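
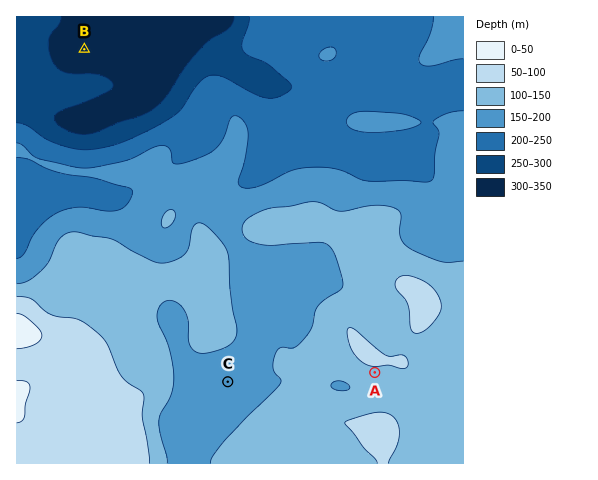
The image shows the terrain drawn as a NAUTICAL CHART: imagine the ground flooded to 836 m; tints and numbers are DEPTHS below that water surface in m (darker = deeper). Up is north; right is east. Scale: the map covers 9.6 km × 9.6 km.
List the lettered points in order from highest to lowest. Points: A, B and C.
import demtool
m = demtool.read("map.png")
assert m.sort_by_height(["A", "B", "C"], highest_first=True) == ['A', 'C', 'B']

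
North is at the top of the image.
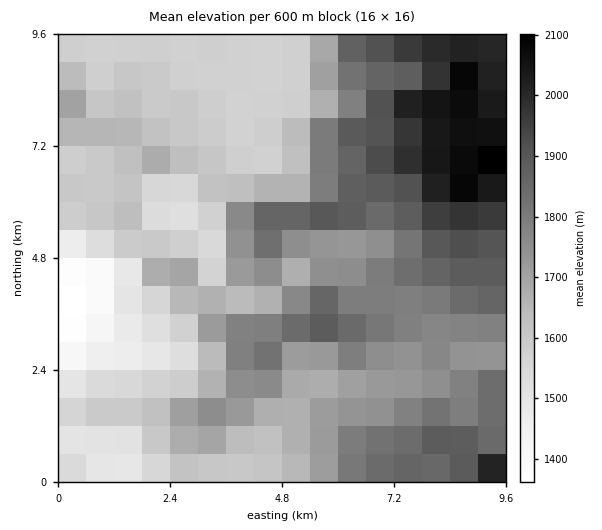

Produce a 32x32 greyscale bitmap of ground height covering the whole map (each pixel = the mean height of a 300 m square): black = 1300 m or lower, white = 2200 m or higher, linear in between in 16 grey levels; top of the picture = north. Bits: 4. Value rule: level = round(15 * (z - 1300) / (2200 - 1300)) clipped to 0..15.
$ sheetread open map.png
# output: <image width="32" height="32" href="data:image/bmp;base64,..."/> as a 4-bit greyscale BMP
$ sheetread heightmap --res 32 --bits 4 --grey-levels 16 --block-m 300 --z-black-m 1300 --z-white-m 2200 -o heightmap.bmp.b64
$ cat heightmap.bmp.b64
<image width="32" height="32" href="data:image/bmp;base64,Qk12AgAAAAAAAHYAAAAoAAAAIAAAACAAAAABAAQAAAAAAAACAAATCwAAEwsAABAAAAAAAAAAAAAAABEREQAiIiIAMzMzAERERABVVVUAZmZmAHd3dwCIiIgAmZmZAKqqqgC7u7sAzMzMAN3d3QDu7u4A////AFQzM0VVVVVVZmeJmZmZms1EMzNFZVVVVWZ3iZmpmaq8MzMzRWZmVVZmd4mZmqqqqjNERFZnd2ZWZneImImqqYhERVRWd4h2ZmZ3iIiJmZiIVVVVVmd3d3Zmd3d3eIiImkRVVVVWZ3iHZmdnd3d3iaojMzRERFZ4iHZmd3d3eIiJIjMzMzRWeJh2Z4h3d4iHdxIjMzNEV4mZh3iZh3iId3cRIjM0RWeZmZmamZiIiIiIERIzREV4h3eaqpmZmIiJmRESNERWd2ZmeamYiIiImZkRETRFZ2VWdmiZiIiImZmpEREkVnZUaIdniIiJmZmqqhEiNGd2RGiXZmd3iZmaqqoiNEVmZURomHZmZniZmqqqNEVlREREeamYiIh4iaq6qkVWZURERXmqqqqpmJqru7tVVWVEREV4mZmqqqqqvMy7VVVVRERWZnd3iqqqqrzdzFVVZlRFVlVVVXmaqqvN3dxVVVZmZVVVRVZ4mqq8zd3dRVVVZ2VVVEVWmZqrvMzN3VZmZVZVVVRVV5mqqrvMzd1mZmZVVVVUVVZ4mqq8zd3MdlVmVVVVRFVVZ4mrzd3dzHZVVVVVVURERWd4m8zM3dx2VVVVVVREREVoiJqqvN3MVVVVVVVVVURFaJmqmazdzFVVVVVVVVVEVWiaqru8zMxVVEVVVVVVRFVXmqu8zMzM"/>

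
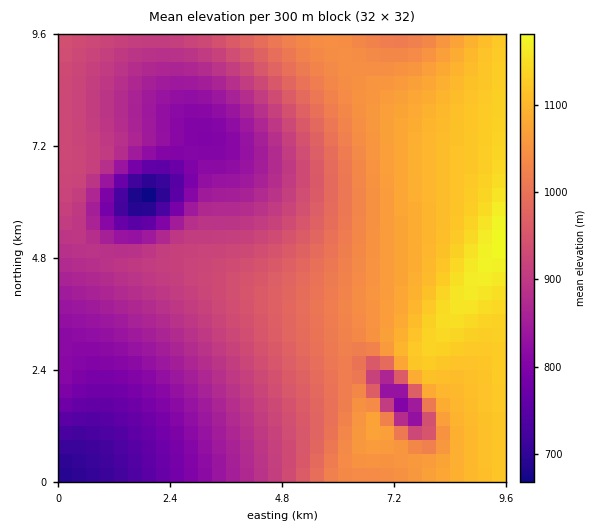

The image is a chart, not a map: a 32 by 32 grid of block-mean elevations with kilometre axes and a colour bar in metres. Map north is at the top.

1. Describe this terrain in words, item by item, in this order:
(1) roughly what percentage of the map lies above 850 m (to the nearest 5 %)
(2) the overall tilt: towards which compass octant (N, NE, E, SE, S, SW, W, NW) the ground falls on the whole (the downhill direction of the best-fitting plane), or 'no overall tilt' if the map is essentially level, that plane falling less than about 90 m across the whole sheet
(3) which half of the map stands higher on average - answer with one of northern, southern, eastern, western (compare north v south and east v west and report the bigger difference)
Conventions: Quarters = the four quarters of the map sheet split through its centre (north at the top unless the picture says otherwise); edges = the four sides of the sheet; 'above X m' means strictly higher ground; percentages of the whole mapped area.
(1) Roughly 80 % of the ground is higher than 850 m.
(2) On the whole the ground falls towards the west.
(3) Taken as a whole, the eastern half is higher than the western.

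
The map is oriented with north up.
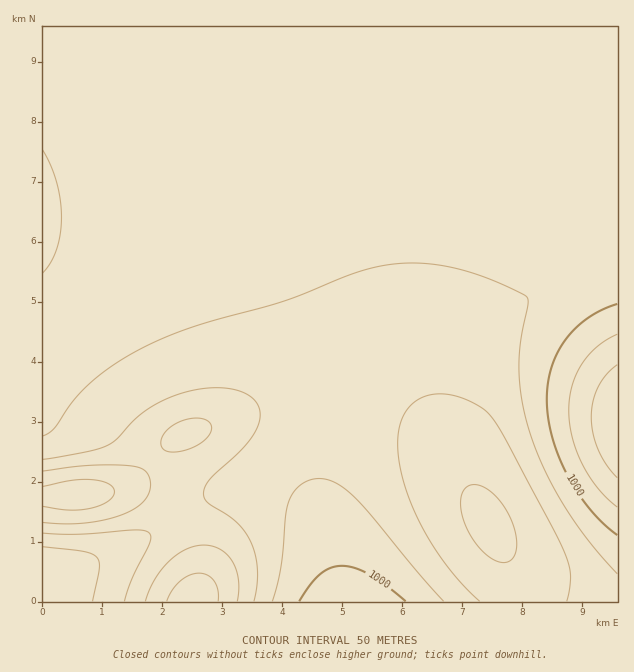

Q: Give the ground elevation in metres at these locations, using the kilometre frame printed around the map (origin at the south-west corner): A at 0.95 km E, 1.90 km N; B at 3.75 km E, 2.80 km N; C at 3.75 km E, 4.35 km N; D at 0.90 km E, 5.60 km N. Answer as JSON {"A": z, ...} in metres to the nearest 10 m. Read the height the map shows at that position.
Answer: {"A": 1210, "B": 1090, "C": 1060, "D": 1030}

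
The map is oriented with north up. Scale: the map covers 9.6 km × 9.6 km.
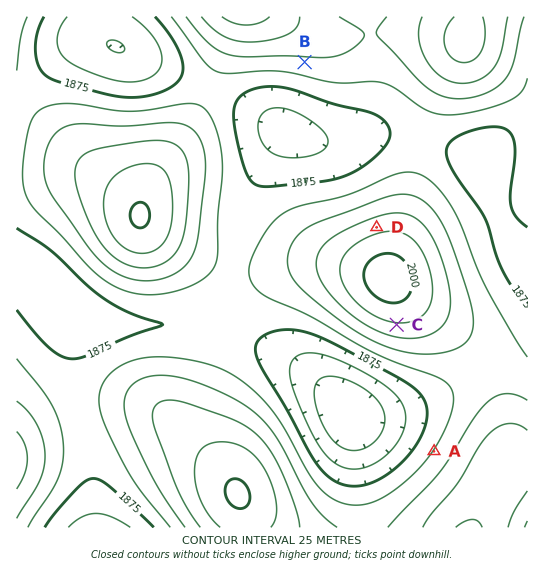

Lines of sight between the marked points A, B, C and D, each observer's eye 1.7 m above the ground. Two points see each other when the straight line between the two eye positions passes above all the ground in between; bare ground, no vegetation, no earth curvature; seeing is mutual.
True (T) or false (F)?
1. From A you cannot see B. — T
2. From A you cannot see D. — T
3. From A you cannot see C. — F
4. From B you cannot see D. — F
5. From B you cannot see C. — T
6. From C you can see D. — F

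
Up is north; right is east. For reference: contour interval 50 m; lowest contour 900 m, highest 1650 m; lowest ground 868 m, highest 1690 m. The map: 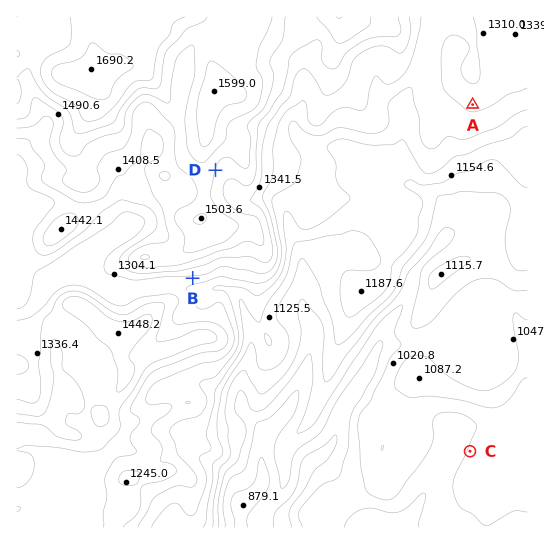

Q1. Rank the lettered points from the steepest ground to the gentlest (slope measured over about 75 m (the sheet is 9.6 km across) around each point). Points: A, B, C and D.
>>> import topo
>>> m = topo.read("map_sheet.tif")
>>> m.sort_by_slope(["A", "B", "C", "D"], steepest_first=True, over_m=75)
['B', 'D', 'C', 'A']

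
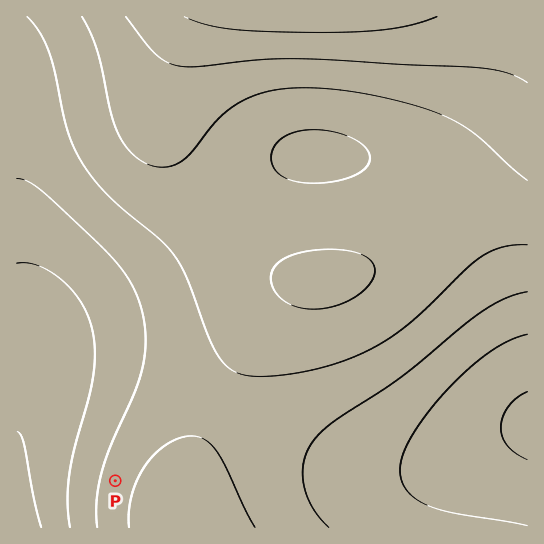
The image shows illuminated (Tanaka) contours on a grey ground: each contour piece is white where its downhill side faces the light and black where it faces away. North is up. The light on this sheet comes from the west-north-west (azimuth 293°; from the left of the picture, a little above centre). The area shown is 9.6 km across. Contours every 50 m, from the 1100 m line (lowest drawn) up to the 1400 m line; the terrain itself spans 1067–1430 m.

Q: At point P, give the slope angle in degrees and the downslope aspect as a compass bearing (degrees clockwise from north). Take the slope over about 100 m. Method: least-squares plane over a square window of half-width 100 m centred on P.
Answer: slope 4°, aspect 286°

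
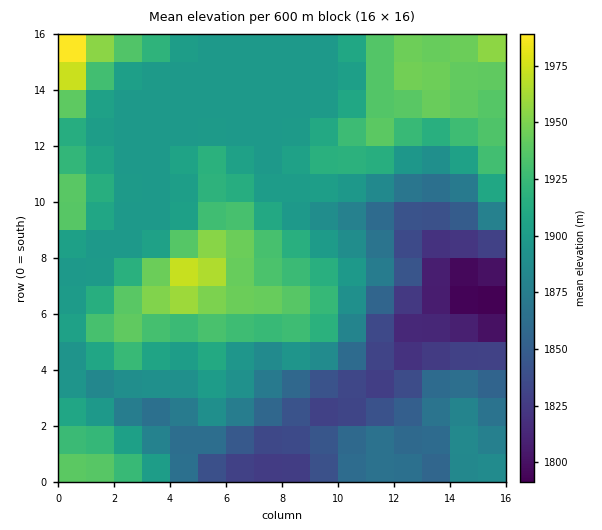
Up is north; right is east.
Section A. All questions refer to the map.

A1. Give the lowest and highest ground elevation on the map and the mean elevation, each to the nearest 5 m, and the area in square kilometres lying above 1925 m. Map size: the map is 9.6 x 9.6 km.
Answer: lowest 1790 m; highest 2005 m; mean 1895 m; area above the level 20.6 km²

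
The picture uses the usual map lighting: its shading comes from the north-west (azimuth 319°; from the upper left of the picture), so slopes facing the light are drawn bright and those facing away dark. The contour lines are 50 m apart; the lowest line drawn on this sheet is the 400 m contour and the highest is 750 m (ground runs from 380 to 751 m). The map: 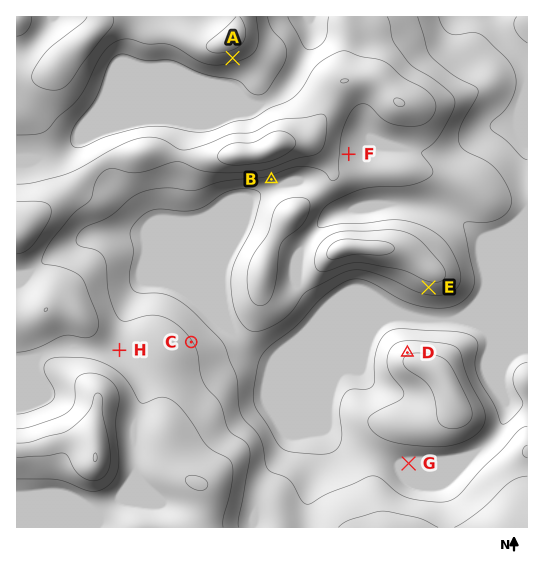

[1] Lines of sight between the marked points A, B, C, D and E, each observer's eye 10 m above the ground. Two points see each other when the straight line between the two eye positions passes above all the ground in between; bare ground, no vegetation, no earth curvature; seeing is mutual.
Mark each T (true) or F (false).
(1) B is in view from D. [F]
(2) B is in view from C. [T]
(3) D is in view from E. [T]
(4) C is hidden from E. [F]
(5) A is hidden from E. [T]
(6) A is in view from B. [F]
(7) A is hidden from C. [T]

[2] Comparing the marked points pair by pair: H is higher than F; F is higher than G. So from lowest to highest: G F H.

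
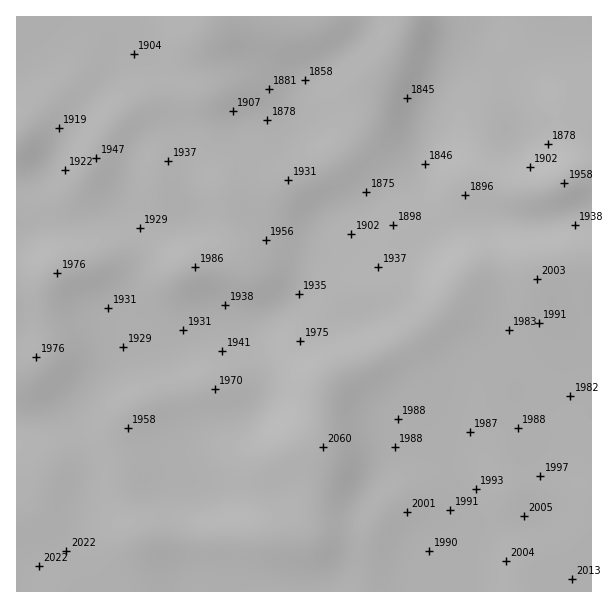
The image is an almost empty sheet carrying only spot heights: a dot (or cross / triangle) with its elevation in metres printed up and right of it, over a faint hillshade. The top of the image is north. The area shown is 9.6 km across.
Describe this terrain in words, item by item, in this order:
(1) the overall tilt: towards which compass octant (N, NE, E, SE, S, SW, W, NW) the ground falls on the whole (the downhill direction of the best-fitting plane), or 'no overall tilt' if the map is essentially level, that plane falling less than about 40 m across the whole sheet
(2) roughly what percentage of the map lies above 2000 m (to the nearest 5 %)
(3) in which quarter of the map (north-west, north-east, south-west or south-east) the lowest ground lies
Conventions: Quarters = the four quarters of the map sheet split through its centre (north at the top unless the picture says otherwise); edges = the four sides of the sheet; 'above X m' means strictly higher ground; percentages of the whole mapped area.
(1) Overall the map slopes down towards the north.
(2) Roughly 15 % of the ground is higher than 2000 m.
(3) Look to the north-east quarter for the lowest ground.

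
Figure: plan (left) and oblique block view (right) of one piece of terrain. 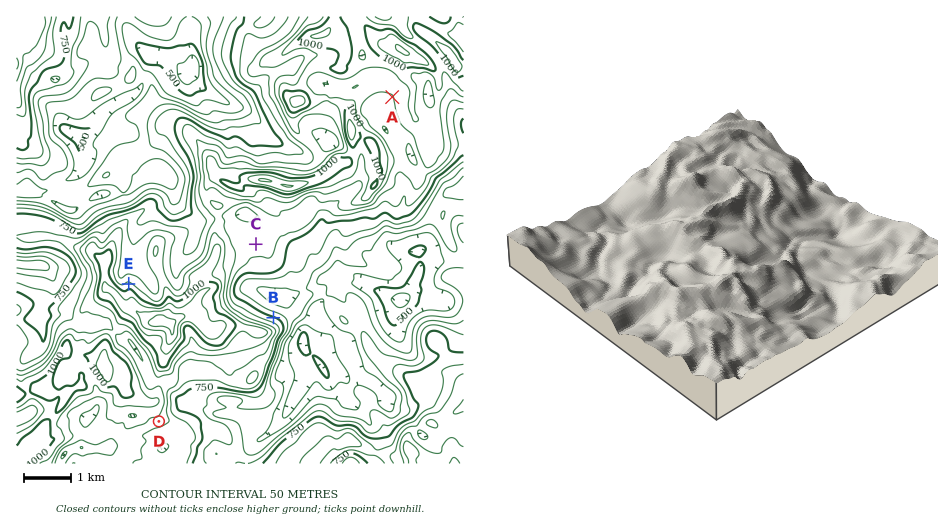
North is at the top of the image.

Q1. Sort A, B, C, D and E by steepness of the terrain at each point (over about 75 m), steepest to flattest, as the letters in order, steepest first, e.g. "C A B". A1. B E D A C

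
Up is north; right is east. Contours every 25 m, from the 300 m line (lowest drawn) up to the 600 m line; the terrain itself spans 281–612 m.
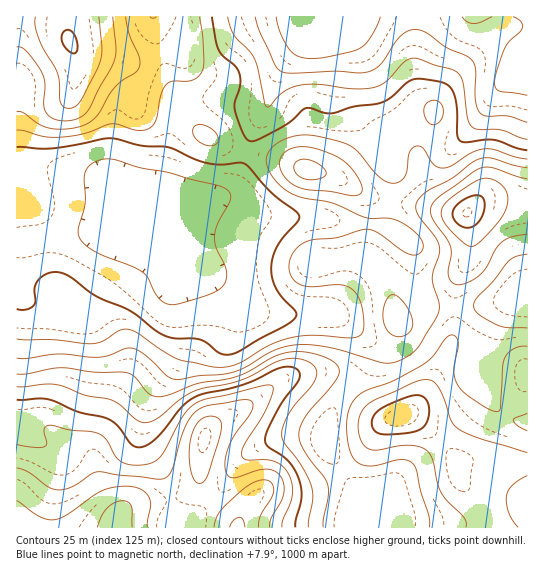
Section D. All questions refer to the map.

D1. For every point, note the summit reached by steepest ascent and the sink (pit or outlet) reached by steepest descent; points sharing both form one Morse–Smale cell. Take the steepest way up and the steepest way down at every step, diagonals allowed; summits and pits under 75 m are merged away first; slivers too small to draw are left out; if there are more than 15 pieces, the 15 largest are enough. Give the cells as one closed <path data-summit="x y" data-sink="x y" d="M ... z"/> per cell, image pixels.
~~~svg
<path data-summit="117 527" data-sink="325 17" d="M327 16l-4 0-4 5-40 52-6 10-6 26-16 28-14 44-4 6-8 8-20 4-23-7-19 0-18 8-8 8-19-23-11-6-37-6-45-13-9 1 1 367 351-1 1-20-28-36-14-25-2-9 3-14 5-14 10-15 18-19 8-13 2-16-8-11 24 14 12 0 10-4 7-7 7-13 1-22-8-24-3-33-4-6-21-14 0-13 5-28-2-15-35-52-4-11-1-18 2-32-2-10-6-10z"/><path data-summit="70 42" data-sink="325 17" d="M322 16l-305 0-1 143 19 4 35 10 37 6 11 6 19 23 8-8 18-8 19 0 23 7 20-4 8-8 4-6 14-44 16-28 6-26 6-10z"/><path data-summit="403 415" data-sink="325 17" d="M527 295l-50 12-48 0-4-3-2 21-7 13-7 7-10 4-12 0-20-10 4 7-2 16-8 13-18 19-10 15-5 14-3 18 8 18 36 48 0 21 159-1z"/><path data-summit="467 213" data-sink="325 17" d="M329 16l-1 2 17 19 7 14 0 56 4 11 35 52 2 15-5 28 0 13 21 14 4 6 3 33 7 23 6 5 48 0 50-12 1-225-14 5-11 8-26 38-15 16-11 6-10-2-23-10-18-16-16-22-27-51-15-17z"/><path data-summit="117 527" data-sink="325 17" d="M527 16l-198 1 13 8 15 17 27 51 16 22 18 16 23 10 10 2 11-6 10-10 31-44 11-8 14-6z"/>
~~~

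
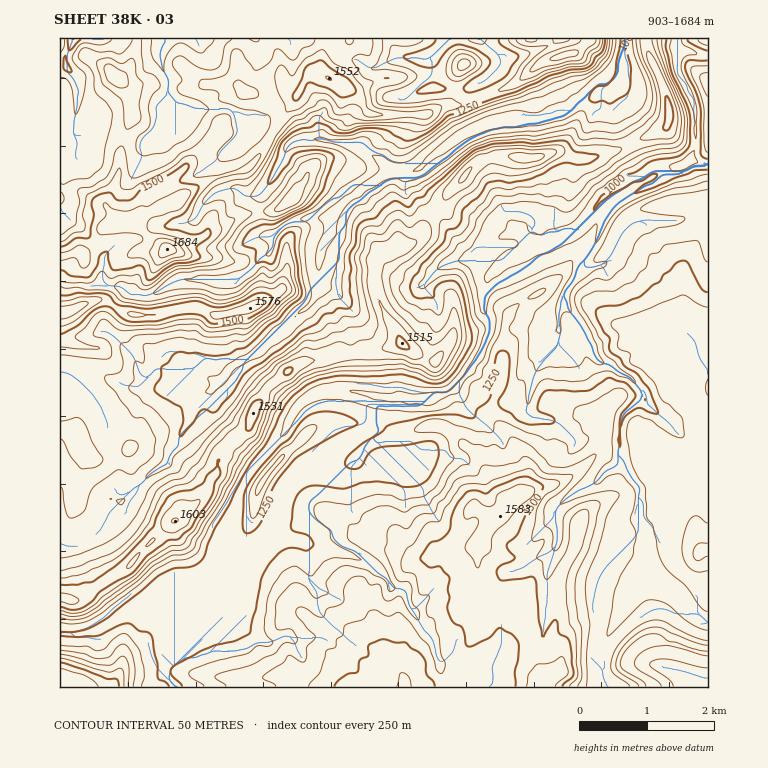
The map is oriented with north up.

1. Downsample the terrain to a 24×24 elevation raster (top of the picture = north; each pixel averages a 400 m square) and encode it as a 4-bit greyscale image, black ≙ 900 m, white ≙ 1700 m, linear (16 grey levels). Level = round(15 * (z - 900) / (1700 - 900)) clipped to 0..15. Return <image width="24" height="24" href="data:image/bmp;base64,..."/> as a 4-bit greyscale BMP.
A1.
<image width="24" height="24" href="data:image/bmp;base64,Qk2WAQAAAAAAAHYAAAAoAAAAGAAAABgAAAABAAQAAAAAACABAAATCwAAEwsAABAAAAAAAAAAAAAAABEREQAiIiIAMzMzAERERABVVVUAZmZmAHd3dwCIiIgAmZmZAKqqqgC7u7sAzMzMAN3d3QDu7u4A////AMuXeJmqvMu7vMmamYiHZ3iau7u7vMmKqpdmZmeZqqq8u7mIiMuGZmeYmpq8y7iHeJq5dmZ3iKvMu6mHiYict2ZniavMyqqHiYiK2mdniJm8y5qHiJiJq4hnd3eau6iIiJmYiqd2Z2aJmYh4iKmYeKlndneIh3h4eJmHZop2ZVVmZneGeJmHZmmod3hmZVZniKqHd3aJqqqVZUV4iMq7q7hniaiFVUV4iMupqZuFaYd0VUVnd8u8qYeEaYZTM0RGZrzNy4ZkWahkMzNFVpzMuph1Roh1MzM0VZqrypeYVFaHZlQiNIiZqql4ZENYmXZTIYiYiZl2ZndDRFRFYoioiaqpqoh2QzIjYnmomaq7uYd3d1QjQ3iYiJmaqXd3eJk0Ig=="/>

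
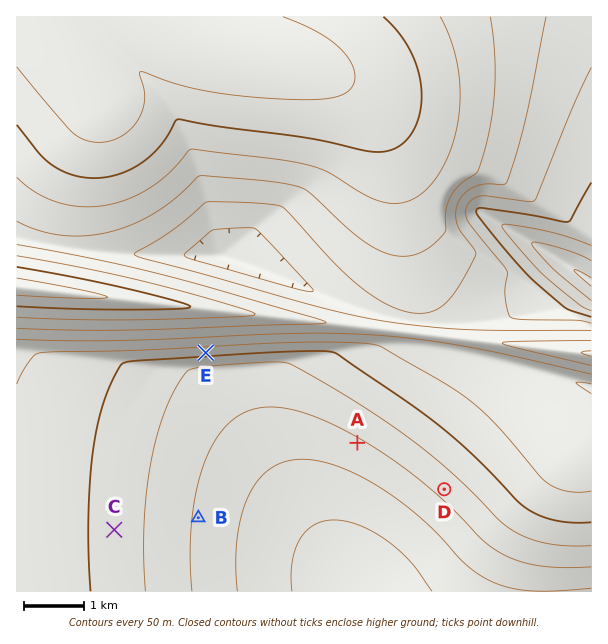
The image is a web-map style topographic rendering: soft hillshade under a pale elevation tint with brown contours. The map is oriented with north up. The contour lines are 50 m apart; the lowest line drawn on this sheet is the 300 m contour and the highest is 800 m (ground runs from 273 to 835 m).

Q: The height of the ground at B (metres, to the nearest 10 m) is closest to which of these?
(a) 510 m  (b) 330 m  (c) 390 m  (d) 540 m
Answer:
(c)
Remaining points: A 390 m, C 480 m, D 420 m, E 520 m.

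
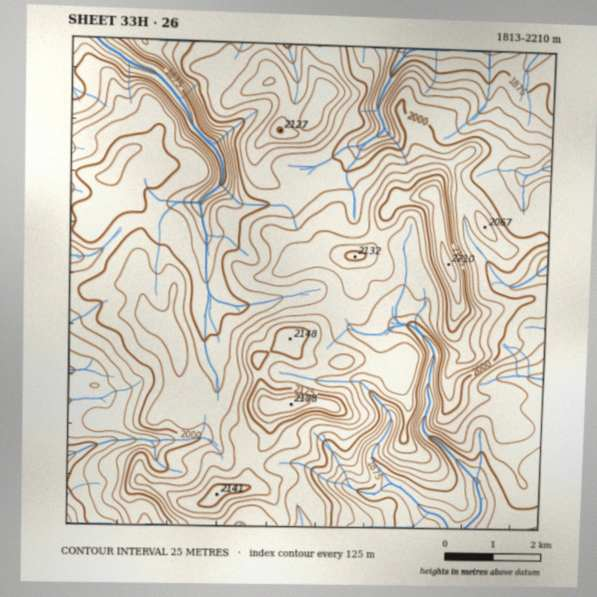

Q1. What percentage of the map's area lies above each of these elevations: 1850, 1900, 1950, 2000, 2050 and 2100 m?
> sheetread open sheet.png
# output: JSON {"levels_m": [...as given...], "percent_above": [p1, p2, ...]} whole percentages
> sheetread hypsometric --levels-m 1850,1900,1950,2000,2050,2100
{"levels_m": [1850, 1900, 1950, 2000, 2050, 2100], "percent_above": [97, 88, 75, 54, 26, 8]}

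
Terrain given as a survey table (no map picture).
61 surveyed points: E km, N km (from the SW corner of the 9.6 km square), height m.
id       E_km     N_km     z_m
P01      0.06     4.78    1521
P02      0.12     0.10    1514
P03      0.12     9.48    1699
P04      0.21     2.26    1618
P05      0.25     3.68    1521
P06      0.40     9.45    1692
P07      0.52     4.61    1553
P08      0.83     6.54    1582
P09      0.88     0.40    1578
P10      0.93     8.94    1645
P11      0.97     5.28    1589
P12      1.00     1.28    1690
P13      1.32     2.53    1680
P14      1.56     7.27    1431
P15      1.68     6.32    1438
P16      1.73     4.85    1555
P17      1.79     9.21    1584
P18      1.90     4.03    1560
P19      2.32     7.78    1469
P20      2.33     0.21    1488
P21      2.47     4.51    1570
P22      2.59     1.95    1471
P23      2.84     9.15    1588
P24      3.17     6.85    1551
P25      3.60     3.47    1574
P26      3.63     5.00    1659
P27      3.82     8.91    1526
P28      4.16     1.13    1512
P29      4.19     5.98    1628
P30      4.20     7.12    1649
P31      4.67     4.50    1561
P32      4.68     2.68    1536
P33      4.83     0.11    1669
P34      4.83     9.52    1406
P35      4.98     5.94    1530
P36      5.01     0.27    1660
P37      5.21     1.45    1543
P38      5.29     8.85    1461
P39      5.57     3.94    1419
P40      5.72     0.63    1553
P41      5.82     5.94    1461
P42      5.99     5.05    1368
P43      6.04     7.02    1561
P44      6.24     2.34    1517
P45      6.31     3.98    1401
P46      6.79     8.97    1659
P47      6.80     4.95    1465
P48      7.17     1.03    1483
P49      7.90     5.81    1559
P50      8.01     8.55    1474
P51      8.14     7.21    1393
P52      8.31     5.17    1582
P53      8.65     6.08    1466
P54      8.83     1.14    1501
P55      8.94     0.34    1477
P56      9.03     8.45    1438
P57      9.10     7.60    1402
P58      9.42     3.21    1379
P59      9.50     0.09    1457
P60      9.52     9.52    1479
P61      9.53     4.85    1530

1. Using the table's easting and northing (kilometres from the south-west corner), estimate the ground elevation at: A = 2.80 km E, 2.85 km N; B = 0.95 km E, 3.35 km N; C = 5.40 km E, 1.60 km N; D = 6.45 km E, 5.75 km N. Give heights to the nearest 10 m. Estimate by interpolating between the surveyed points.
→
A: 1460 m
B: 1610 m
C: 1530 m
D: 1480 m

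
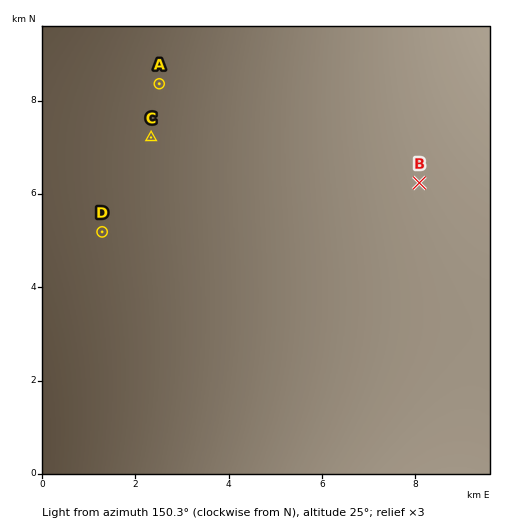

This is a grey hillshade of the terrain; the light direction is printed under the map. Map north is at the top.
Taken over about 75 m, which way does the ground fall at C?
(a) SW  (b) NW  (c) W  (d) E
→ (c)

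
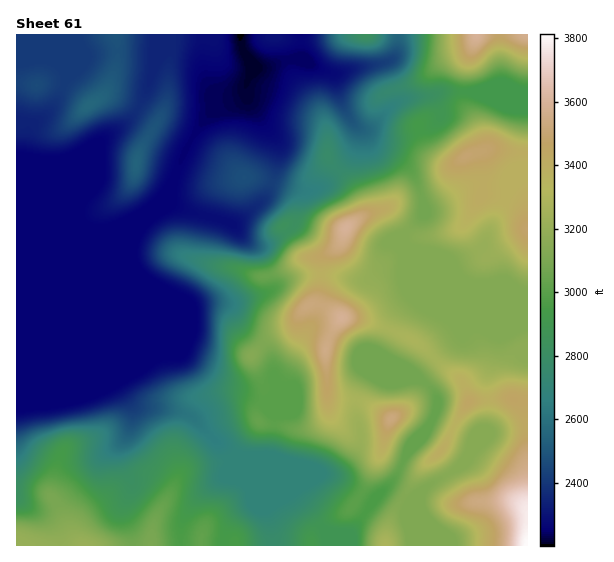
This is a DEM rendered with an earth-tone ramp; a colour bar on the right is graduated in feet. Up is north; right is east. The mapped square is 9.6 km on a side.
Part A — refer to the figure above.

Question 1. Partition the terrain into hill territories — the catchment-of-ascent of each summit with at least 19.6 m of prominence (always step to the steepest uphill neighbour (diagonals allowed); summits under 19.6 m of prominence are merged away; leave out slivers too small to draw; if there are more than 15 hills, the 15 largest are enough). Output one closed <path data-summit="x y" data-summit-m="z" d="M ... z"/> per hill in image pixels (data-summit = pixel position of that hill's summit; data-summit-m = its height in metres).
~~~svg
<path data-summit="527 545" data-summit-m="1162" d="M301 34l-61 1 1 12 11 17 0 8-5 11-3 14-7 5-18 5-15 13-19 29-14 39-18 19-10 8-11 28 0 17 3 5 0 79-15 37 11 18 7 6 37 5 19 8 23 24 9 5 23 24 22 52 2 23 65 0 15-15 19-30-38-24-63-20 4-44-10-9 11-9 3-7-4-7-2-17-4-12-8-10-22-18-10-15-11-4-29 2 25-5 17 1 35-10 3-9-6-27-3-5-11-9 6 2 14-2 17-10 9-9 0-17-9-12-13-4-8 5 8-19 5 5 20 8 11 1 9-2 29-29 8-13 2-18-16-26-6-27-4-3-32-14 2-3z"/><path data-summit="83 545" data-summit-m="979" d="M142 214l-13 9-20 7-16 0-14-4-63 1 0 318 255 1 0-23-22-52-23-24-9-5-23-24-19-8-37-5-7-6-11-18 15-37 0-79-3-5 0-17 11-26z"/><path data-summit="342 317" data-summit-m="1094" d="M402 271l-23 0-14 10-43-7-20 1-13 4-28 16-30 8-17-1-10 2 14 1 11 4 10 15 22 18 10 13 2 21 6 12-3 7-11 9 10 9-4 34 0 11 27 7 23 9 12 0 10-5 9-10 8-15-4-44 11-25 3-2 23 9 24-5-8-7-20-9-10-8 17-38 7-8 8-9 20-8 80-1-68 0z"/><path data-summit="346 228" data-summit-m="1096" d="M357 126l0 11-6 18-30 32-18 4-20-6-10-8-6 18 6-4 8 2 12 10 2 21-9 9-17 10-18 1 9 8 3 5 6 27-1 7 5-1 16-11 13-4 20-1 43 7 14-10 23 0 41 18 34 0-11-6-13-16-38-14-11-9-1-8 21-23 0-9-5-19-7-13-11-11-22-11-8-9-4-8z"/><path data-summit="89 105" data-summit-m="780" d="M166 34l-150 1 1 191 68 1-6-8-2-10 6-10 0-16 9-24 7-15 27-21 17-22 14-48z"/><path data-summit="466 156" data-summit-m="1065" d="M462 91l-15 0-16 5 6 7 3 6 0 10-11 8-27 7-15 0-26-5 18 21 22 11 11 11 7 13 5 19 0 9-21 23 1 8 11 9 36 14 2 0 0-4 22-10 9-8 25-56 9-10 10-3 0-81-9-2z"/><path data-summit="137 163" data-summit-m="775" d="M202 34l-35 0-2 2-8 17-12 42-6 13-13 15-27 21-16 39 0 16-6 10 2 10 7 8 7 3 21-1 15-6 24-16 18-19 14-39 19-29 15-13 18-5 7-5 1-7-7 4-17 1-12-8-5-15z"/><path data-summit="477 35" data-summit-m="1096" d="M499 34l-100 0-3 21-6 6-57 14 8 28 10 17 7 7 11 2 21-22 17-9 18-1 22-6 31 2 13-4 8-4 2-4z"/><path data-summit="391 419" data-summit-m="1075" d="M370 373l-6 6-8 21 0 15 4 13-1 20-16 21-6 4-10 2 12 4 34 23 22-23 13-28 20-23 9-20 0-11-7-10-12-9-25 4z"/><path data-summit="527 229" data-summit-m="1061" d="M527 177l-9 2-9 10-25 56-9 8-23 11 4 9 10 10 12 6 35 0 12 5 3-1z"/><path data-summit="366 35" data-summit-m="861" d="M398 34l-96 0-1 22-2 3 35 15 24-7 20-2 12-4 6-6z"/><path data-summit="385 545" data-summit-m="1000" d="M387 489l-12 10-22 32-14 15 73-1-4-18 1-24z"/><path data-summit="527 35" data-summit-m="1089" d="M527 34l-27 1 1 46-2 4-20 8 49 0z"/>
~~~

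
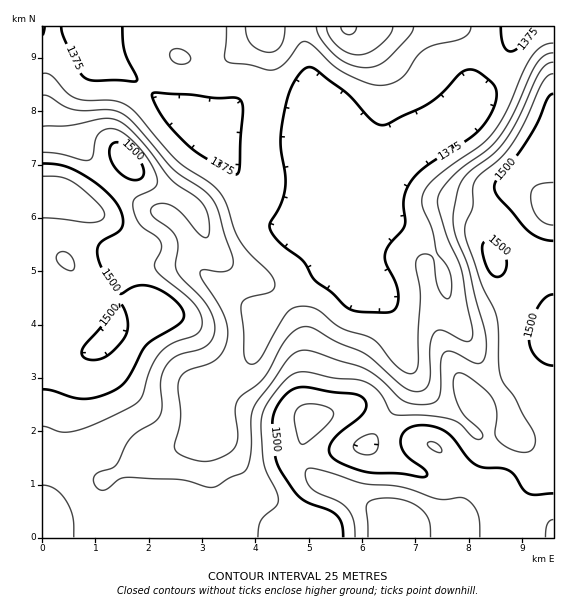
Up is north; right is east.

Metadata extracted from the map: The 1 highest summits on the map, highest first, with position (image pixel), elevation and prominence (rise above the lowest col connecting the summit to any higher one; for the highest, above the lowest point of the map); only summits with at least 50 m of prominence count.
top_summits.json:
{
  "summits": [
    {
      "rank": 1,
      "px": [61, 195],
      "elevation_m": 1539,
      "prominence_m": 78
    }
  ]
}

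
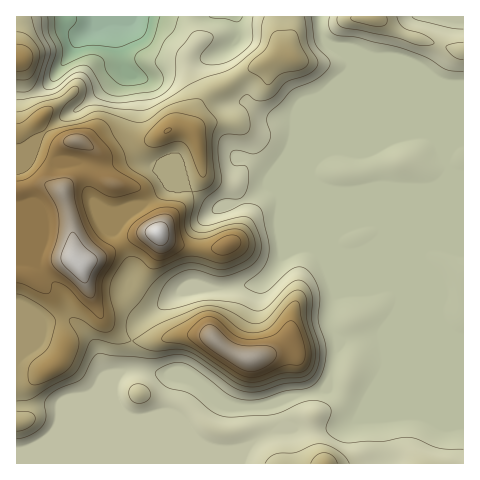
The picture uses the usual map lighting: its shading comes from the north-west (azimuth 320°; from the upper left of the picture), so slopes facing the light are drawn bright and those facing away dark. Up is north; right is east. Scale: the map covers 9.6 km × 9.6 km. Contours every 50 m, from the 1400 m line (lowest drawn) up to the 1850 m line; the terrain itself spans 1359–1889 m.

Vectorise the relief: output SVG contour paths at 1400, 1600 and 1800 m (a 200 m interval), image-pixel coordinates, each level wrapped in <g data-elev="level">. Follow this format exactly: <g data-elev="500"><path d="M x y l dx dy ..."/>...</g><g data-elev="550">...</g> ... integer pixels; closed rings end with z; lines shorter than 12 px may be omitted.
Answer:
<g data-elev="1400"><path d="M149 17l-4 16-2 4-6 3-19 7-26-2-16 3-5-3-3-11 2-5 6-7 0-5"/></g><g data-elev="1600"><path d="M349 463l-4-7-7-5-10-6-8-1-7 1-18 8-20 1-6 4-4 5"/><path d="M17 439l12-4 12-8 5-8-2-15 3-6 9-8 25-11 4-4 7-16 6-6 53 6 23-4 11 0 12 6 37 26 14 5 11-1 24-7 21-2 5-3 5-4 5-13 1-14-8-27 0-27-4-8-6-5-5-1-6 3-22 23-10 5-6-1-16-7-22-3-14 1-34 9-7-1-2-4 2-10 5-10 6-7 10-6 13-2 22 6 11 0 22-9 6-4 4-6 2-8 0-10-6-15-5-6-5-1-6 0-35 9-5-3-1-7 6-16 14-12 3-6-3-31 2-13 7-4 17 0 5-4 1-6-1-8-3-7-7-6 2-5 7-3 9 6 12-2 6-4 11-13 22-8 9-7 0-7-10-18-3-25"/><path d="M135 403l8 0 7-5 0-7-6-6-8-1-6 5-1 8z"/><path d="M17 92l10 0 6-4 5-9 7-23-1-8-8-16-5-15"/><path d="M463 42l-11 2-6 3 7 9 10 4"/><path d="M264 17l-2 8-3 20-21 19-11 7-21 6-14 6-24 15-21 11-7 1-20-1-26-4-7 1-12 6-1-2 9-9 3-9-1-9-3-4-4-1-7 2-11 11-7 3-36 6"/><path d="M337 17l1 7 6 4 51 9 24 8 9 0 6-2-2-3-7-5-21-7-5-5-2-6"/></g><g data-elev="1800"><path d="M247 371l11-1 13-7 5-7-2-7-8-3-18 0-10-2-9-4-15-14-6-1-5 3-3 4 0 4 5 8 32 23z"/><path d="M89 298l3 0 2-3 3-17 9-15 0-8-15-15-7-12-8-25-4-22-3-2-5-1-16 3-3 2 0 3 11 20 3 14-2 17-6 20 1 6 5 7z"/><path d="M160 253l9-3 5-4 1-4-1-21-3-5-4-2-8 1-12 5-7 5-3 6 0 5 3 4 14 11z"/><path d="M84 150l7 0 3-2-3-7-7-5-11-2-9 5 0 4 3 3z"/></g>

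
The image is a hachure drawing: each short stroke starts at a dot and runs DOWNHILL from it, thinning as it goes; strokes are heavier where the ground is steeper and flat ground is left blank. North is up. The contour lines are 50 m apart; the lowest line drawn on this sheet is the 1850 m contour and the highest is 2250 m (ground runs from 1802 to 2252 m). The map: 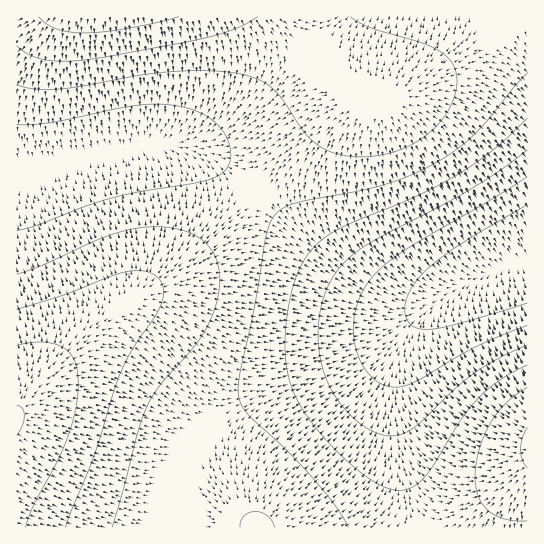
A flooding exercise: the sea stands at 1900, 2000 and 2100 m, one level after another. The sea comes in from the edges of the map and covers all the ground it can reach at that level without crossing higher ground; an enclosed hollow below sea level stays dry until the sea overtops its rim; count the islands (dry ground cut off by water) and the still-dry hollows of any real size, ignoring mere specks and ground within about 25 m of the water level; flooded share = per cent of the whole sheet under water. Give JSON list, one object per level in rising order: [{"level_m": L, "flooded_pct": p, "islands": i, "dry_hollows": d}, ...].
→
[{"level_m": 1900, "flooded_pct": 9, "islands": 0, "dry_hollows": 0}, {"level_m": 2000, "flooded_pct": 22, "islands": 0, "dry_hollows": 0}, {"level_m": 2100, "flooded_pct": 70, "islands": 0, "dry_hollows": 0}]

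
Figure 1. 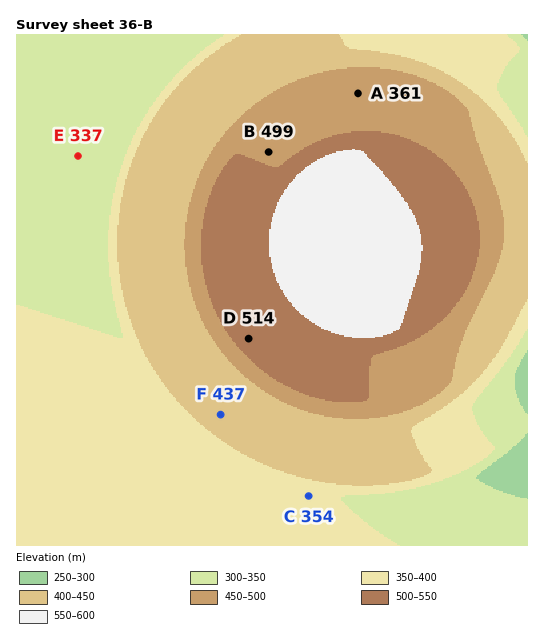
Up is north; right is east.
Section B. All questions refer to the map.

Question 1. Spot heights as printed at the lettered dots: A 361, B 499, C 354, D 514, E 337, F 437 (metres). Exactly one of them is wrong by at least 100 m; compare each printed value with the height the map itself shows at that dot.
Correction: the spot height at A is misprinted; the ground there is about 486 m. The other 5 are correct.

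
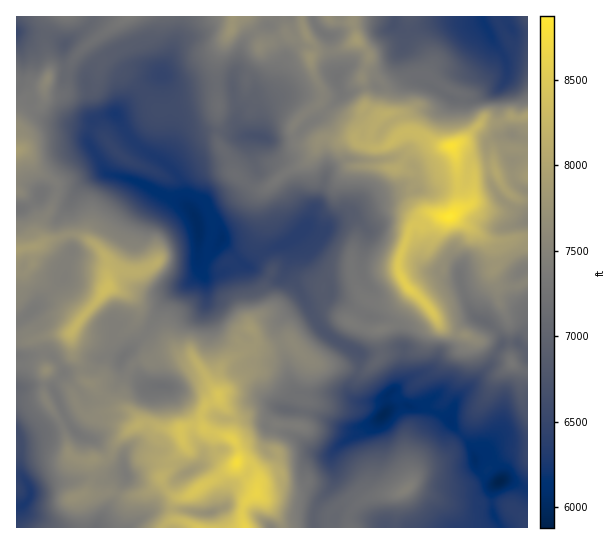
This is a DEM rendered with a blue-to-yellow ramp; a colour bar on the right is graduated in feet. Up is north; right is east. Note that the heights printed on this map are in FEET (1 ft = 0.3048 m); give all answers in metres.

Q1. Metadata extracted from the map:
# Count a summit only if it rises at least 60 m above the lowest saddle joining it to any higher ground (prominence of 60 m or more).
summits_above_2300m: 8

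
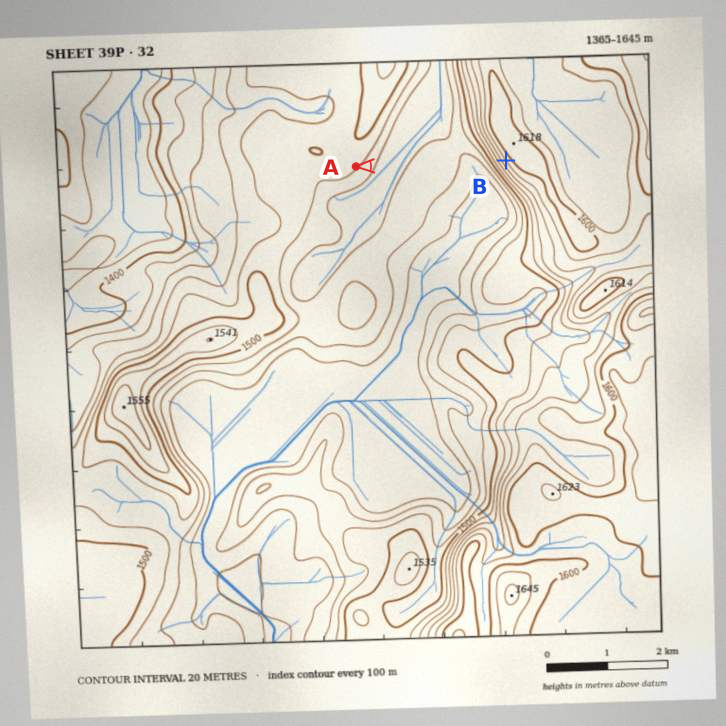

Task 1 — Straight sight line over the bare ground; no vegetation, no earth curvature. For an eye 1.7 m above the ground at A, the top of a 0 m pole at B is visible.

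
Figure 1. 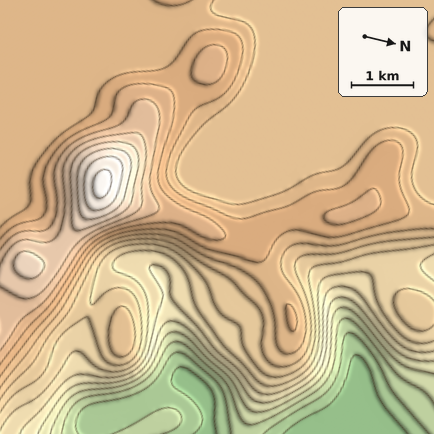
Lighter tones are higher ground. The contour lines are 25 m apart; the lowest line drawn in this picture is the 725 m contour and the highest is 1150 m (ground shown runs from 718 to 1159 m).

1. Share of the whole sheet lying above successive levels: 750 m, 92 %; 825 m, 84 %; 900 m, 70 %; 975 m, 24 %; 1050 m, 6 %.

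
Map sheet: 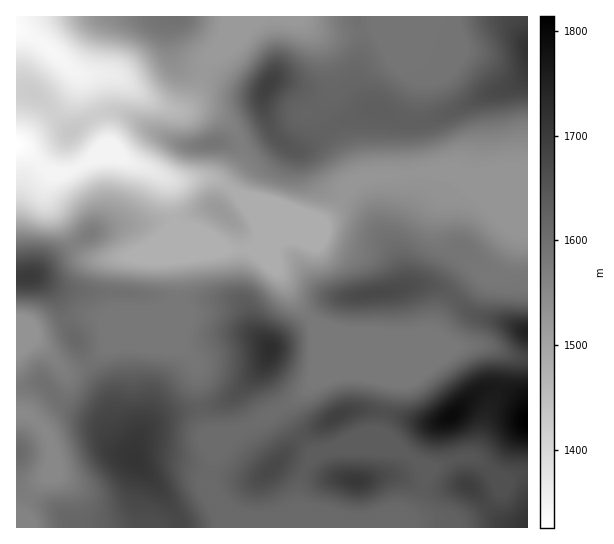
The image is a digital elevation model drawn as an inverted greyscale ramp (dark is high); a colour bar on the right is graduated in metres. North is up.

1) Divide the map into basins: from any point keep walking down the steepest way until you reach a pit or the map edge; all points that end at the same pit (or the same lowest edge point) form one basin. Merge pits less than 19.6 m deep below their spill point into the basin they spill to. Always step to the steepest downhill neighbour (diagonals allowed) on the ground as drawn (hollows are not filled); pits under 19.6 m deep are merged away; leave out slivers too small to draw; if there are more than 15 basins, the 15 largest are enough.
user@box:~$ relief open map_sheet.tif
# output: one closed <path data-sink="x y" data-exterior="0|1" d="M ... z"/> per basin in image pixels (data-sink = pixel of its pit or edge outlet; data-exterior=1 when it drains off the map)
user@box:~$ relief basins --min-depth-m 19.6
<path data-sink="17 145" data-exterior="1" d="M527 16l-353 0-5 5 0 21 3 12 9 11 33 11 29 15 22 0-2 12 5 22-9 7-25 11-51 2-29-13-24-16-11-4-20 1-29 18-32-35-9-5-13-1 0 187 17-1 9 5 13 13 18 43 31 48 5 10 4 22 4 8 15 16 3 18 14 19 0 7-6 17 3 26 382-1z"/><path data-sink="17 30" data-exterior="1" d="M173 16l-156 0-1 73 13 2 9 5 32 35 33-19 16 0 8 3 27 17 29 13 51-2 29-14 5-4-5-22 0-11-13 0-15-4-21-12-28-8-11-9-6-17 0-21z"/><path data-sink="17 413" data-exterior="1" d="M43 383l-27 4 0 140 129 1-2-26 6-17 0-7-4-7-12-15-11-4-10-9-8-14-7-8-32-16z"/><path data-sink="17 350" data-exterior="1" d="M33 276l-17 2 0 108 9 1 10-4 8 0 16 18 38 20 21 28 16 8-1-14-16-18-5-12-3-18-36-58-14-36-17-20z"/>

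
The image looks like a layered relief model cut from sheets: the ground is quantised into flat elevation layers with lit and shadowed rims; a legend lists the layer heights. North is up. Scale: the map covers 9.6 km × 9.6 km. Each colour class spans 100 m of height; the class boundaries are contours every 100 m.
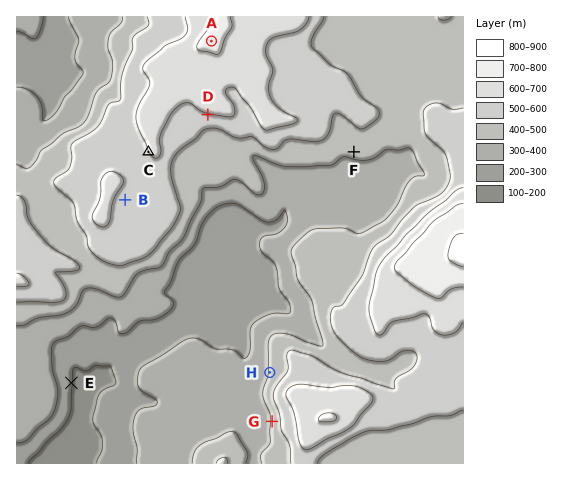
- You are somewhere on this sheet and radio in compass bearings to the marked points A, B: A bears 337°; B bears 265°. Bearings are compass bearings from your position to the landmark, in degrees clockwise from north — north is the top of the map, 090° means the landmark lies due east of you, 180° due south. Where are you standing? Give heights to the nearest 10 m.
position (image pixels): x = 273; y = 187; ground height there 350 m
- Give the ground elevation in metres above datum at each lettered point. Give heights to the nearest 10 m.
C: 600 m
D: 590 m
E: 200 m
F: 430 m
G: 410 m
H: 410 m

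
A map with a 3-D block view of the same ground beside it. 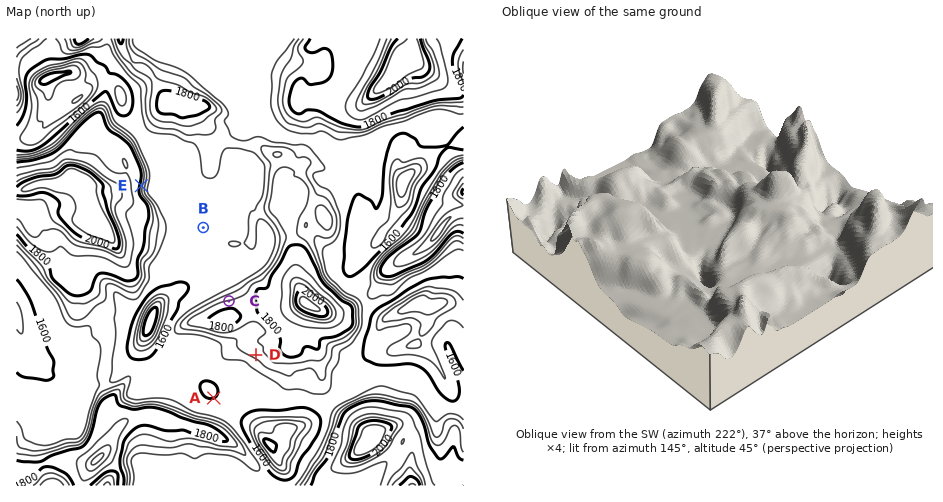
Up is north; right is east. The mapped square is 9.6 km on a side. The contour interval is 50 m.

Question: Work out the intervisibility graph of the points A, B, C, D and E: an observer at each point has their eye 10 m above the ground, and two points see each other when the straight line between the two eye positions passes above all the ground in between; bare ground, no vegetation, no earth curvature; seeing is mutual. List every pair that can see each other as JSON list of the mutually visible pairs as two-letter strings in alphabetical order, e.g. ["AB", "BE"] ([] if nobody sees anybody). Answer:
["AD", "BC", "BE", "CE"]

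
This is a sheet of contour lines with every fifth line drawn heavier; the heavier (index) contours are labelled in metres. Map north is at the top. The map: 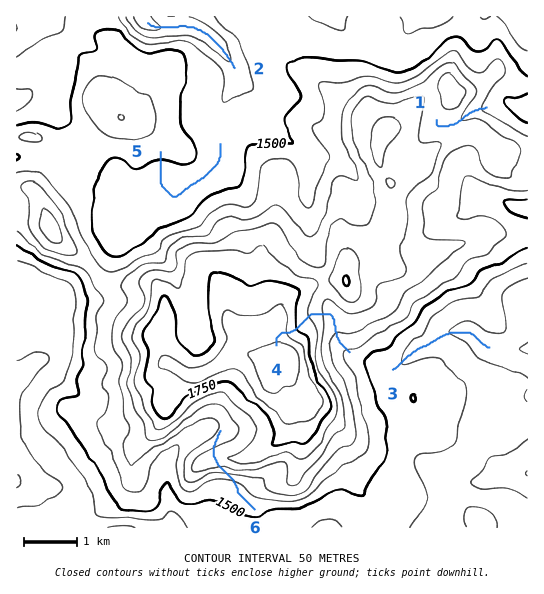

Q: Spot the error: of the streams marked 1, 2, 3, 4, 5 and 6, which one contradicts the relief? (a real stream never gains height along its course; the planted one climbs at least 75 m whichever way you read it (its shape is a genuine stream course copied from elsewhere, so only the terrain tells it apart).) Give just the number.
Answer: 6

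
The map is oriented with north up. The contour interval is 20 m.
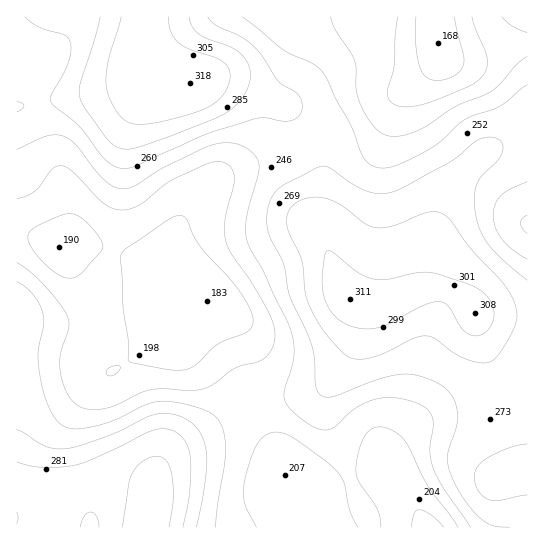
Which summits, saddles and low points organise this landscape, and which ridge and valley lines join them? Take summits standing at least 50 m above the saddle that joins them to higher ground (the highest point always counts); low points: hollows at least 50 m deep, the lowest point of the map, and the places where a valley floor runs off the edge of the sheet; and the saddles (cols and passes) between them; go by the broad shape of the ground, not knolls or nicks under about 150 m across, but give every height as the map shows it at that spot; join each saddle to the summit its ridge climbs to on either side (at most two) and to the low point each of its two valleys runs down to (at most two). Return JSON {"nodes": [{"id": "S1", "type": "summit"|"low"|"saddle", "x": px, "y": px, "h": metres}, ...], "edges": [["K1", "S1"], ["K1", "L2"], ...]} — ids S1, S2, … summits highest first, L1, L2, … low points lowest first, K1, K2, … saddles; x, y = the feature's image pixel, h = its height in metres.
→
{"nodes": [
{"id": "S1", "type": "summit", "x": 190, "y": 83, "h": 318},
{"id": "S2", "type": "summit", "x": 147, "y": 526, "h": 315},
{"id": "S3", "type": "summit", "x": 351, "y": 299, "h": 311},
{"id": "L1", "type": "low", "x": 438, "y": 41, "h": 168},
{"id": "L2", "type": "low", "x": 207, "y": 301, "h": 183},
{"id": "K1", "type": "saddle", "x": 41, "y": 102, "h": 259},
{"id": "K2", "type": "saddle", "x": 315, "y": 131, "h": 256},
{"id": "K3", "type": "saddle", "x": 521, "y": 130, "h": 256},
{"id": "K4", "type": "saddle", "x": 254, "y": 405, "h": 231}],
"edges": [["K1", "S1"], ["K1", "L1"], ["K1", "L2"], ["K2", "S1"], ["K2", "S3"], ["K2", "L1"], ["K2", "L2"], ["K3", "S1"], ["K3", "S3"], ["K3", "L1"], ["K4", "S2"], ["K4", "S3"], ["K4", "L2"]]}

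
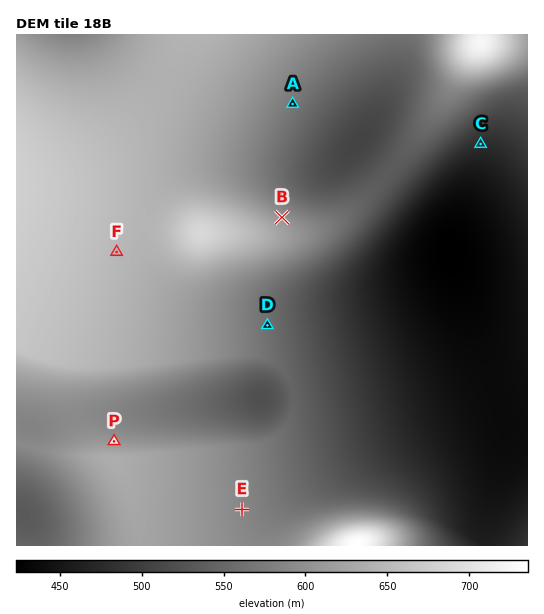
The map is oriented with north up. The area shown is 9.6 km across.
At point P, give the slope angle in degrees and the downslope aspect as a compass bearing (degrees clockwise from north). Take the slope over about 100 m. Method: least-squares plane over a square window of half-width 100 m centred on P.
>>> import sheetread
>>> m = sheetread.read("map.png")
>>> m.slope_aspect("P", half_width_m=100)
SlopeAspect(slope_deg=5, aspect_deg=7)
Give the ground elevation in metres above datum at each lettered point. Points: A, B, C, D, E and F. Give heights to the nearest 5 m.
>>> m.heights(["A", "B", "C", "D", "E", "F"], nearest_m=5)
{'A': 570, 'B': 605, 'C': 480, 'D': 560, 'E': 590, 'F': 650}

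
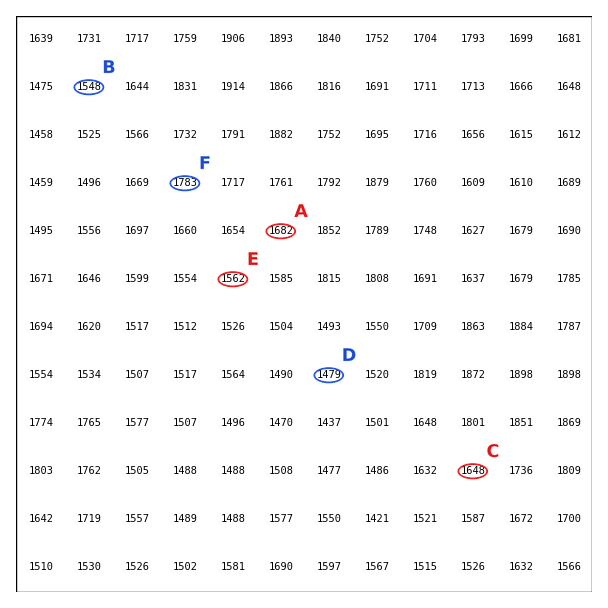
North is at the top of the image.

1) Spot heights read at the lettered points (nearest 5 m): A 1680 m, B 1550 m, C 1650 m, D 1480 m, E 1560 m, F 1785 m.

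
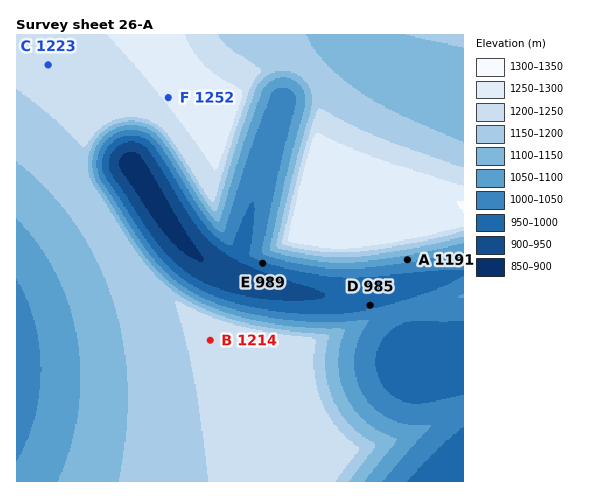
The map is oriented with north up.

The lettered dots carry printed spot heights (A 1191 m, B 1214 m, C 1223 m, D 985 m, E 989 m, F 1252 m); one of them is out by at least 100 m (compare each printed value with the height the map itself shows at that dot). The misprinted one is A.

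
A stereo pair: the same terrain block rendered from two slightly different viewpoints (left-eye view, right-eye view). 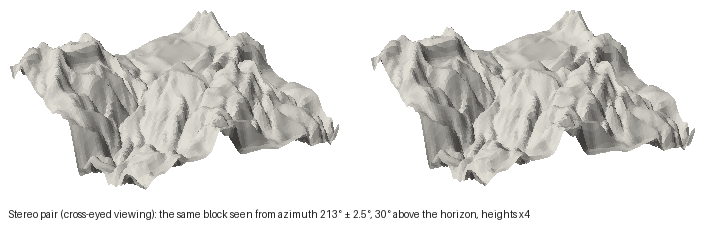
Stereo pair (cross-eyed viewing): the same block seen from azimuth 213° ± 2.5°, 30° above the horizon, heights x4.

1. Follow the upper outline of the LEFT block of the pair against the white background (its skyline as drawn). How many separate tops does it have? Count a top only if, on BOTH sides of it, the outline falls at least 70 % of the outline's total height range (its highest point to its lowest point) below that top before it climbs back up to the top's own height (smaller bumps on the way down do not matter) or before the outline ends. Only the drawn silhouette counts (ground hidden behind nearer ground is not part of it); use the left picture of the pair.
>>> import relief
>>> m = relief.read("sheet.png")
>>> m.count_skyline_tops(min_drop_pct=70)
0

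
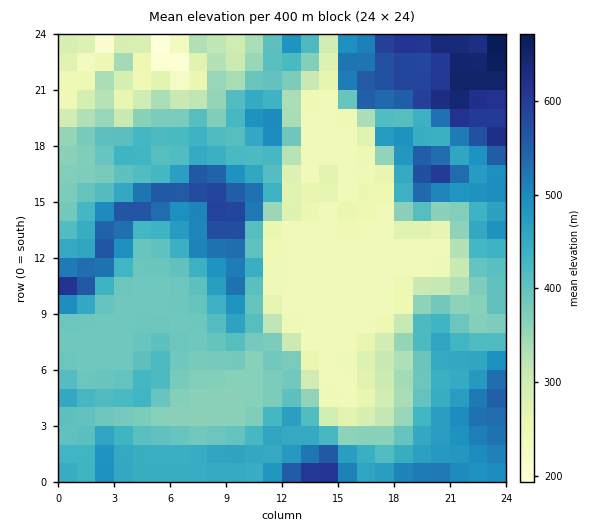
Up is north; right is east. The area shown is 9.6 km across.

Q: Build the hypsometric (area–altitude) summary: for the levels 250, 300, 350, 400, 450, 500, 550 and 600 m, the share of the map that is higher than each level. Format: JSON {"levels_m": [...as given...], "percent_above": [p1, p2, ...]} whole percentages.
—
{"levels_m": [250, 300, 350, 400, 450, 500, 550, 600], "percent_above": [84, 77, 71, 48, 31, 18, 10, 4]}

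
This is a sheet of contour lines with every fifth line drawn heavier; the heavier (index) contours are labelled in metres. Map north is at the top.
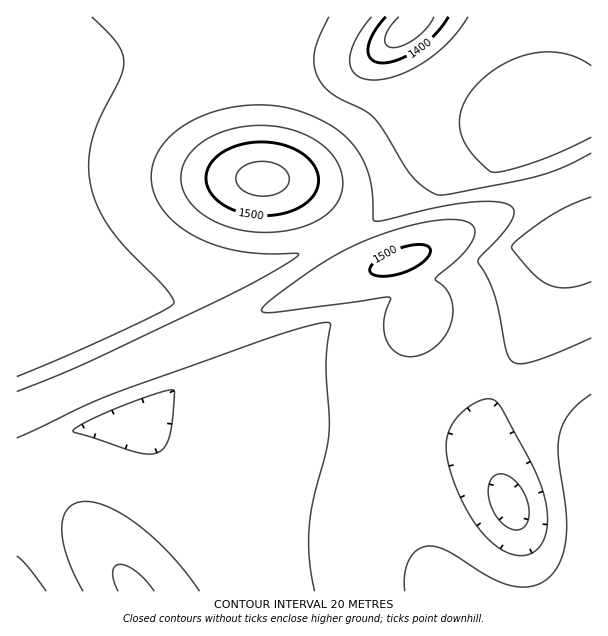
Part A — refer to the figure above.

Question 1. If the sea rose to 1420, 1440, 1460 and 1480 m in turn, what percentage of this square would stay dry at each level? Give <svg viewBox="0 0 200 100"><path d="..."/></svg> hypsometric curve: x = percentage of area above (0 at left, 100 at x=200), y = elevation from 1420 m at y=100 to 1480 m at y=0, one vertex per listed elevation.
<svg viewBox="0 0 200 100"><path d="M189 100l-40-33-71-34-55-33"/></svg>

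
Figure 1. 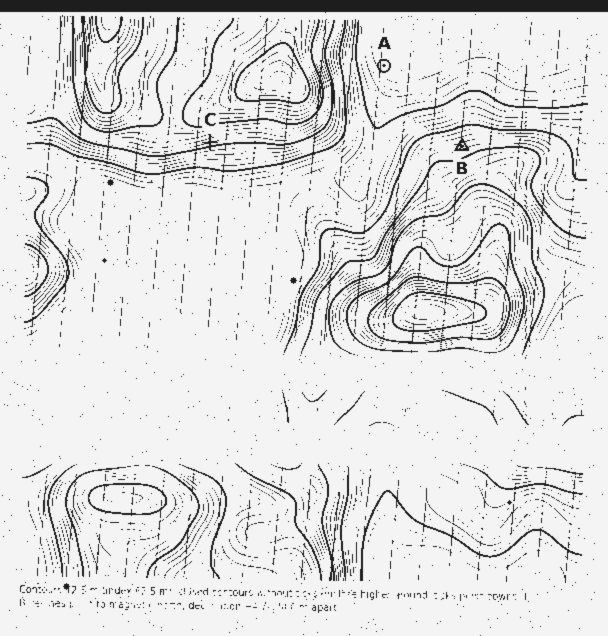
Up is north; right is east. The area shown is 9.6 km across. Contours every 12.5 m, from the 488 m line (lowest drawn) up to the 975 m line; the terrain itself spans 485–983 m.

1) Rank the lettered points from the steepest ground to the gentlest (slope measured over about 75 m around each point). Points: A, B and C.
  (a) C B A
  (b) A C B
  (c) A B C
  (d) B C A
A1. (a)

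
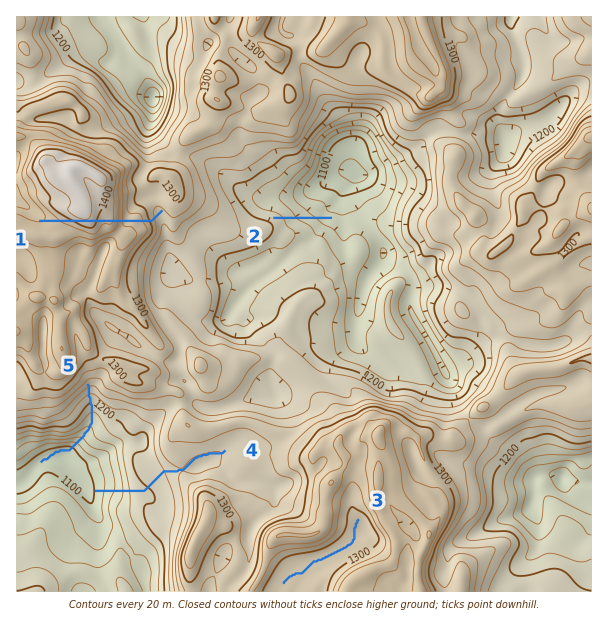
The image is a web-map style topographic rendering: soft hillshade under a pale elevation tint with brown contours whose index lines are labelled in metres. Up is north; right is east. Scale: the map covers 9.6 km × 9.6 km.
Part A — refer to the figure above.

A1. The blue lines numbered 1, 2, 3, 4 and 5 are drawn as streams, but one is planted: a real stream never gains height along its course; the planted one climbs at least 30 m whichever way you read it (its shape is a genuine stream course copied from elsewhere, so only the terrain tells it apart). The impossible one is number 1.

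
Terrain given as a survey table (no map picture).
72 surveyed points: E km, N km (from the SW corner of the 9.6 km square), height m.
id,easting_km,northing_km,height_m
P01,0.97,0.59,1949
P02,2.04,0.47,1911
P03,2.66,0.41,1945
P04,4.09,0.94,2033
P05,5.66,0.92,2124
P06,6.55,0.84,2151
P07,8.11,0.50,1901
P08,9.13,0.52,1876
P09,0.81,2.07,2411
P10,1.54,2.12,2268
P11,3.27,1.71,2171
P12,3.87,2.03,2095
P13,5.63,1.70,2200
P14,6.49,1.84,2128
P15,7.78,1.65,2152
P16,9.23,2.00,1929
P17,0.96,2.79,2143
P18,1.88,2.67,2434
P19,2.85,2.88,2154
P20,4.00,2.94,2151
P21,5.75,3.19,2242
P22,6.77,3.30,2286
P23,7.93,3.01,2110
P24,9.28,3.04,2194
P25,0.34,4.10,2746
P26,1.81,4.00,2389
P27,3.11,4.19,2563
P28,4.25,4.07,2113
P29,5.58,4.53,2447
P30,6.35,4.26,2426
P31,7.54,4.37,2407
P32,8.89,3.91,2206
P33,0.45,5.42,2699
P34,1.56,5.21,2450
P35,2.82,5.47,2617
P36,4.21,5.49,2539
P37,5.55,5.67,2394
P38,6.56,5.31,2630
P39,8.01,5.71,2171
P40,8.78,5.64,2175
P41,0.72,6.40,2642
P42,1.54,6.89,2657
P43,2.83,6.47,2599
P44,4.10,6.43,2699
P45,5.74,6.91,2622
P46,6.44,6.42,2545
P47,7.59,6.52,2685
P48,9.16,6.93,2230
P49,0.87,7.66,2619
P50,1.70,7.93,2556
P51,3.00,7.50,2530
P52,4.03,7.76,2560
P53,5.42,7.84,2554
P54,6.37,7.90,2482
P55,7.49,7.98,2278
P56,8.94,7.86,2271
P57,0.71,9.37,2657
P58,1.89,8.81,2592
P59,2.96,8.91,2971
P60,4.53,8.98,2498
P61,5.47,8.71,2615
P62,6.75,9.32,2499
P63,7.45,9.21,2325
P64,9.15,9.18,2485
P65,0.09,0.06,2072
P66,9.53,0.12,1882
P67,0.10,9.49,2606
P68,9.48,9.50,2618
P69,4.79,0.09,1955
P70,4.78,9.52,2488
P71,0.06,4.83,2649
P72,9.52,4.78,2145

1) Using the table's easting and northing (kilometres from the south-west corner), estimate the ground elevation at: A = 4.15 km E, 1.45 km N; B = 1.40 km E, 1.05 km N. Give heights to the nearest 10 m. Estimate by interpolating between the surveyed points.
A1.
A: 2090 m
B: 1970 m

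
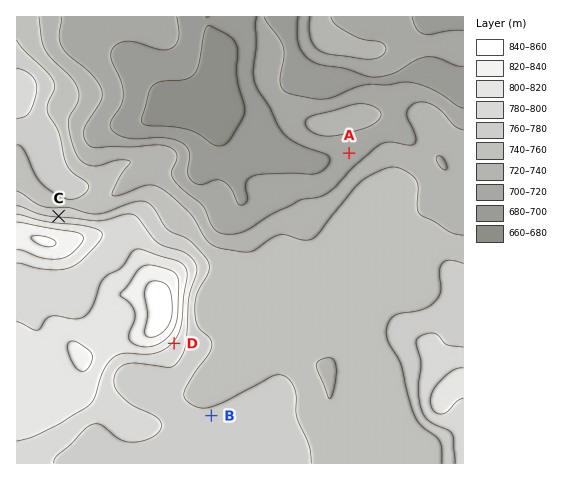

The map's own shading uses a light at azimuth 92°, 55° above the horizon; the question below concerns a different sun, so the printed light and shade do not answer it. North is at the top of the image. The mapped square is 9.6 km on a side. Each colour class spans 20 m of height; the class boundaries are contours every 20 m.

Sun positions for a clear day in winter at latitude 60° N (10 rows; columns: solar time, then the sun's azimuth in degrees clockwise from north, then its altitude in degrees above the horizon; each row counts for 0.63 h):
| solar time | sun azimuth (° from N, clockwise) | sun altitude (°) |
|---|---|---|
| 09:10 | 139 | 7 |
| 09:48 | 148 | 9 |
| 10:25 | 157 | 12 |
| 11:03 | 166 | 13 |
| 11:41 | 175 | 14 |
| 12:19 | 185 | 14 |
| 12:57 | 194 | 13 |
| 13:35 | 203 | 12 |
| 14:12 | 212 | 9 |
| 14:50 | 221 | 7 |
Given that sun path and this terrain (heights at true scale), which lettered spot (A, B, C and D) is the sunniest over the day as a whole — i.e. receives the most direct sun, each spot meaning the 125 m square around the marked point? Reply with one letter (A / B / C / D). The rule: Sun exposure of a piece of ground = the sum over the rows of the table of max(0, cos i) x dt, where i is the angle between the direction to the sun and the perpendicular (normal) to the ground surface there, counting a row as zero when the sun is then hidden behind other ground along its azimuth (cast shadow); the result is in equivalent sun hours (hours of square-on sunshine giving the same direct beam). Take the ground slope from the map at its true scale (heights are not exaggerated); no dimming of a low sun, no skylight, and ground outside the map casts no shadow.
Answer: D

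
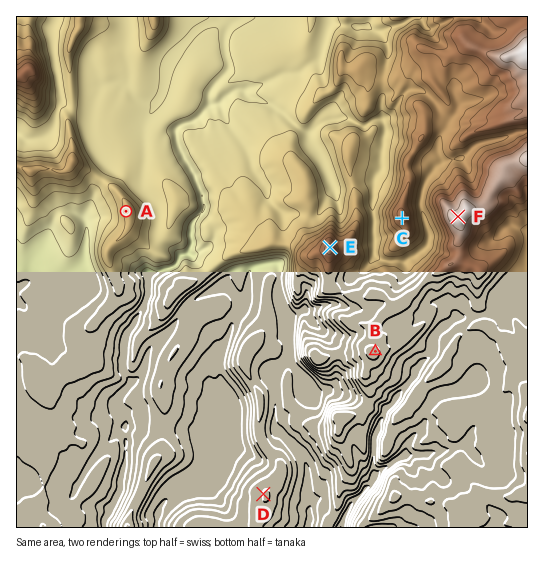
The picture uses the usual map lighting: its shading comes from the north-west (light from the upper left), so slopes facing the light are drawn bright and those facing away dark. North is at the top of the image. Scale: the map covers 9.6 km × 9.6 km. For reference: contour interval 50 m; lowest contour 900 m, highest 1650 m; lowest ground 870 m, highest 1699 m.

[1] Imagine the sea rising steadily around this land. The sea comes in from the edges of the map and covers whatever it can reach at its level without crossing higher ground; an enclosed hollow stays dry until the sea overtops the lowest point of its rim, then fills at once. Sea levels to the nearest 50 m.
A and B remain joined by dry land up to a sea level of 1150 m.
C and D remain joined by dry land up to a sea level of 1100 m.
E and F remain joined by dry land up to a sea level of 1450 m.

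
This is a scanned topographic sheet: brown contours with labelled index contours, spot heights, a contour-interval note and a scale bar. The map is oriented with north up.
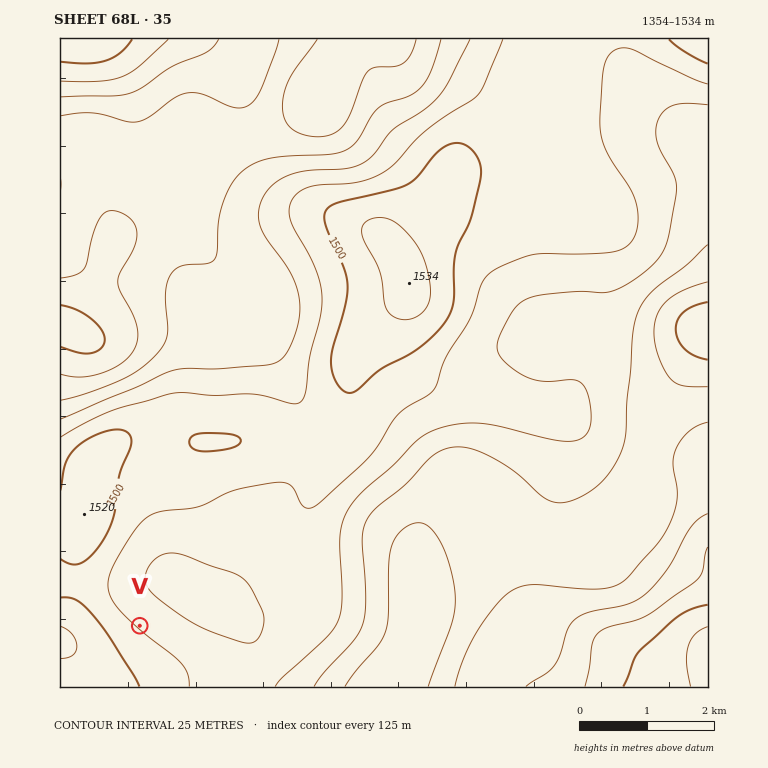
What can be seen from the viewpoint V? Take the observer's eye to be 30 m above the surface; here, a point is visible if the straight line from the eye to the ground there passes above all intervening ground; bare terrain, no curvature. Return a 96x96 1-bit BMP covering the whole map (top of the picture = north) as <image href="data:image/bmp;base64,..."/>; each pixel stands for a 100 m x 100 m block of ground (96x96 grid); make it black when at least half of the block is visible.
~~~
<image width="96" height="96" href="data:image/bmp;base64,Qk2+BAAAAAAAAD4AAAAoAAAAYAAAAGAAAAABAAEAAAAAAIAEAAATCwAAEwsAAAIAAAAAAAAA////AAAAAAAB////gAAA//////8D////gAAA//////8H////wAAAf/////8P////4AAAf/////8P////4AAAP/////8f////8AAAH/////8/////+AAAH/////9//////AAAD////////////gAAD/////9//////gAAB/////9//////wAAB/////9//////wAAA/////8//////wAAA/////8//////wAAAf////8//////gAAAf////9//////gAAAP///////////gAAAP/x/////////gAAAP/gf////////gAAAH/gP////////AAAAH/gP////////AAAAH/AH/9//////AAAAH/AB/8//////AAAAH/gA/8f/////AAAAH/gA/8f/////AAAAD/wAf8P/////AAAAD/4Af8H/////gAAAD/8Af8H/////gAAAD/8Af8H/////wAAAB/+Af8H/////4AAAB/+Af8H/////8AAAB/+Af8H/////+AAAD/+AP8H//////AAAD/+AP8D//////AAAH/+AP8B//////AAAP/+AH8A////D/AAAf/+AD8AP//gB/AAA//8AB8AAAAAB/AAB//8AA8AAAAAB/AAH//4AAcAAAAAA/AA///4AAEAAAAAA/AB///wAAAAAAAAA/AA///wAAAAAAAAA/gA///wAAAAAAAAA/gAAAHwAAAAAAAAA/wAAABwAAAAAAAAA/4AAAAwAAAAAAAAA//gAAA4AAAAAAAAAf/4AAAcAAAAAAAAAf/8AAAMAAAAAAAAAf/8AAAOAAAAAAAAAf/+AAAOAAAAAAAAAP/+AAAGAAAAAAAAAP//AAAHAAAAAAAAAP/+AAADAAAAAAAAAH/+AAADAAAAAAAAAH/8AAABgAAAAAAAAH/4AAAAgAAAAAAAAD/wAAAA4AAAAAAAAD/wAAAA8AAAAAAAAD/gAAAA+AAAAAAAAD/gAAAA/gAAAAAAAD/gAAAB/gAAAAAAAH/AAAAB/gAAAAAAAH/AAAAH/AAAAAAAAH+AAAAP+AAAAAAAAP+AAAAf8AAAAAAAAP8AAAA/4AAAAAAAAPwAAAA/wAAAAAAAAfgAAAA/gAAAAAAAAcAAAAAfAAAAAAAAAAAAAAAOAAAAAAAAAAAAAAAEAAAAAAAAAAAAAAAAAAAAAAAAAAAAAAAAAAAAAAAAAAAAAAAAAAAAAAAAAAAAAAAAAAAAAAAAAAAAAAAAAAAAAAAAAAAAAAAAAAAAAAAAAAAAAAAAAAAAAAAAAAAAAAAAAAAAAAAAAAAAAAAAAAAAAAAAAAAAAAAAAAAAAAAAAAAAAAAAAAAAAAAAAAAAAAAAAAAAAAAAAAAAAAAAAAAAAAAAAAAAAAAAAAAAAAAAAAAAAAAAAAAAAAAAAAAAAAAAAAAAAAAAAAAAAAAAAAAAAAAAAAAAAAAAAAAAAAAAAAAAAAAAAAAAAAAAAAAAAAAAAAADgAAAAAAAAAAAAAAf8AAAAAAAAAAAAAE/+AAAAAAAAAAAAAF//gAAAAAAAAAAAAA="/>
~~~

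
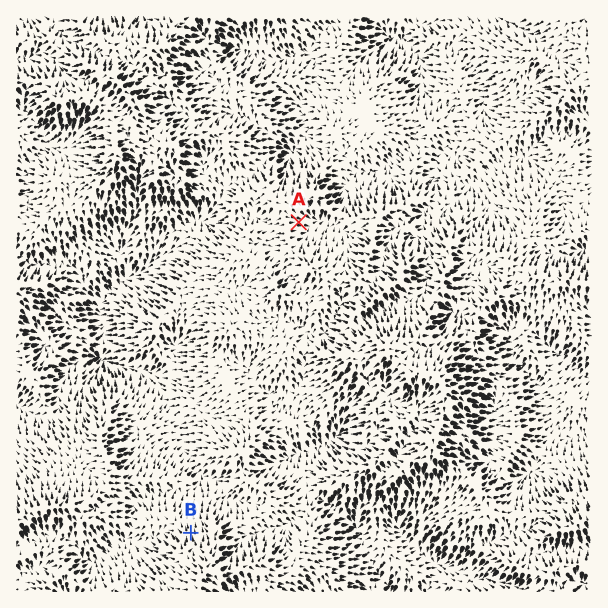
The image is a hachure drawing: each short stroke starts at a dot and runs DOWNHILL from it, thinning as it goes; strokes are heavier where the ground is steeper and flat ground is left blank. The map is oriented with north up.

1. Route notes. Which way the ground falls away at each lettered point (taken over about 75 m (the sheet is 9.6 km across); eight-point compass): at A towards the E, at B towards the N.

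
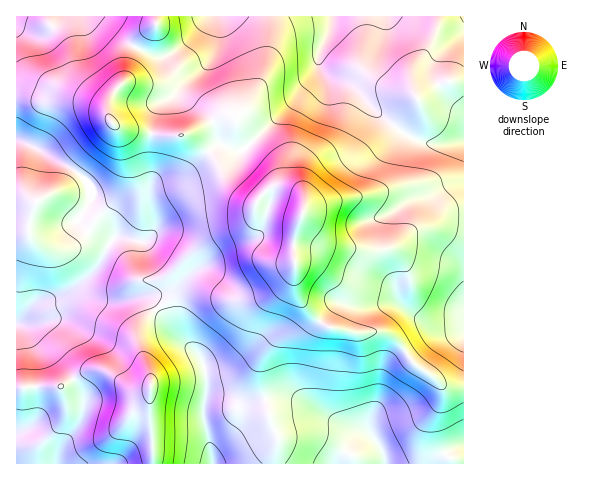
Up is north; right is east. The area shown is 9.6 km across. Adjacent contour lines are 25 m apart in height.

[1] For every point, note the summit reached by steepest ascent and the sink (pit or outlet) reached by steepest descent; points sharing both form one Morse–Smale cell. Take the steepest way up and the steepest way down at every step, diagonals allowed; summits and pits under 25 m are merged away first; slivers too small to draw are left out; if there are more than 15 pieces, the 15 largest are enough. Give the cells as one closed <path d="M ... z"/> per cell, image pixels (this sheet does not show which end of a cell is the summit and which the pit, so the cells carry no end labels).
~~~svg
<path d="M463 16l-130 0-4 18-10 19-3 21-25 30-39 39 22 22 4 15 19 10 6 6 1 14-3 12 5 9 14 11 42 8 24-1 11-4 15-13 20-7 13-9 19-3z"/><path d="M17 140l0 183 17-19 39-10 36 8 35-5 7 4 6 7 21-14 10-4 16 1 25 9 20 0 18-6 7-5 18-17 3-5-1-24 2-13 8-20 0-10-11-10-10-4-10 0-18 17-13-7-14-13-10-21-9-11-23 23-26 8-9 6-2 18 5 23-6 10-3 2-8 0-20-5-8 9-31-23 0-4 13-18 0-8-4-10-17-14z"/><path d="M301 301l0 12-4 7-29 27-7 15 0 17 3 18 8 27 5 11-2 28 188 1 1-76-17-1-8-5-21-15-27-31-7-4-24 1-31-5-7-4z"/><path d="M332 16l-123 0-17 22-14 12-13 7-8 0-21-9-9 28-19 27 1 16 4 5 10 5 52 7 15-3 32-17 8-1 7 3 4 12 11 12 39-38 25-30 3-21 12-26z"/><path d="M463 213l-18 3-13 9-20 7-19 15-14 3-17 0-42-8-14-11-6-11-5 15-1 22 1 28 7 17 20 22 7 4 31 5 24-1 7 4 27 31 21 15 8 5 16 0z"/><path d="M294 268l-2 4-18 17-16 8-9 3-20 0-25-9-16-1-10 4-21 14 18 26 28 27 3 14-2 46 9 43 62-1 2-28-5-11-8-27-3-18 0-17 7-15 27-24 6-10 0-12-6-15z"/><path d="M29 98l-13 0 0 41 54 29 17 14 4 10 0 8-13 18 0 4 31 23 8-9 20 5 8 0 3-2 6-10-5-23 2-18 9-6 26-8 23-22-14-14-7-3-31 0-38-7-7-5-10-15-13-4-19-4-29 1z"/><path d="M92 16l-76 1 1 81 12 0 12 3 39 0 19 6 9 8 0-12 19-27 8-29-13-8z"/><path d="M77 294l-38 8-5 2-18 19 9 5 17 18 11 7 11 11 10 15 18-9 10 0 29 18 17 1 3-3 0-5-13-35 0-13 6-12 13-13-2-3-11-8-35 5z"/><path d="M158 309l-14 12-6 12 0 13 13 35-2 32 4 25 0 25 58 1 1-8-8-35 2-46-3-14-28-27z"/><path d="M102 370l-17 2-12 7 9 18 0 16-4 13-15 20-6 17 95 1 1-26-4-25 1-24-19-1z"/><path d="M74 380l-14 7-17-1-27 3 1 75 40-1 6-17 15-20 4-13 0-16z"/><path d="M251 143l-10 8-20-7-11 7 18 32 14 13 13 7 18-17 10 0 15 6-20-12-4-15z"/><path d="M17 324l0 64 26-2 17 1 13-8-9-15-11-11-11-7-17-18z"/><path d="M208 16l-51 0-1 9-16 15-4 7 14 7 15 3 13-7 14-12 17-20z"/>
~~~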